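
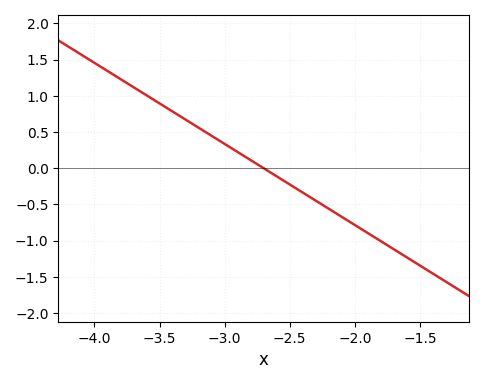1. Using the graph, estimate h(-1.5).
-1.34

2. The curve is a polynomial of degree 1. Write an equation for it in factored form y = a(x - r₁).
y = -1.12(x + 2.7)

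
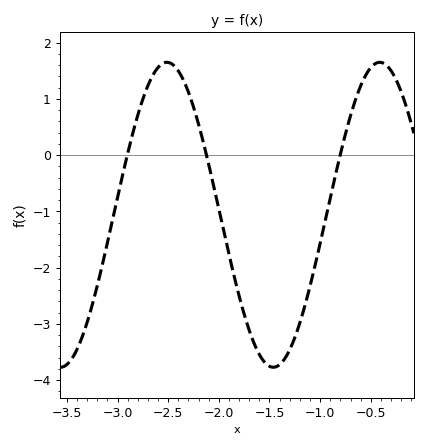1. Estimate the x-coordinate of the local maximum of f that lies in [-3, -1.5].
-2.5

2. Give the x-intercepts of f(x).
-2.9, -2.1, -0.8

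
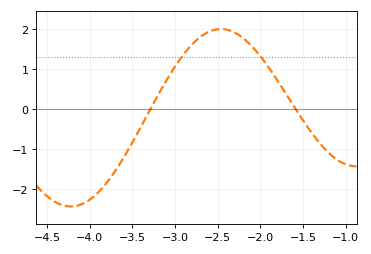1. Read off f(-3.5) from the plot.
-0.8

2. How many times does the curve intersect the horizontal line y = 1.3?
2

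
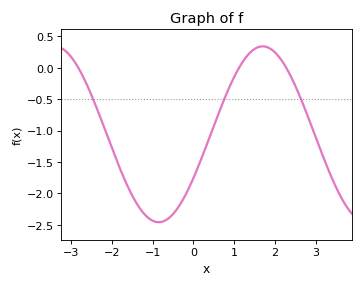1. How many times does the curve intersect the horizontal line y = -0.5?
3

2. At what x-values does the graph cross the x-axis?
-2.8, 1.1, 2.3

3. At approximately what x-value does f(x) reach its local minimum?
-0.9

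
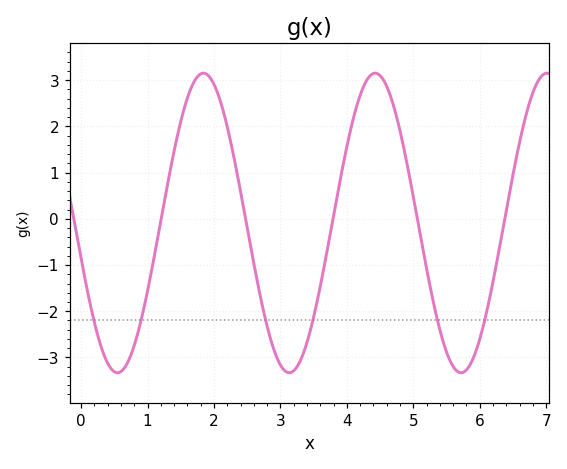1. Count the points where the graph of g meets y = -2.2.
6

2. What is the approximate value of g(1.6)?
2.6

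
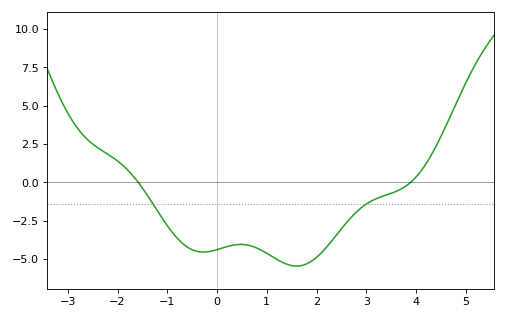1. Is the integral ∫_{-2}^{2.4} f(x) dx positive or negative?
negative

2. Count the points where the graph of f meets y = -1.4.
2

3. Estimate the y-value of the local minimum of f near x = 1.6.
-5.47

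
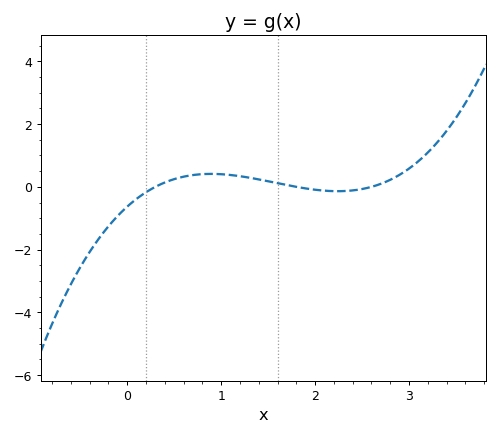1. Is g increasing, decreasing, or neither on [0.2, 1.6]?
neither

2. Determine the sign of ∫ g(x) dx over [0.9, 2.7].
positive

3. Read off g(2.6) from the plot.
0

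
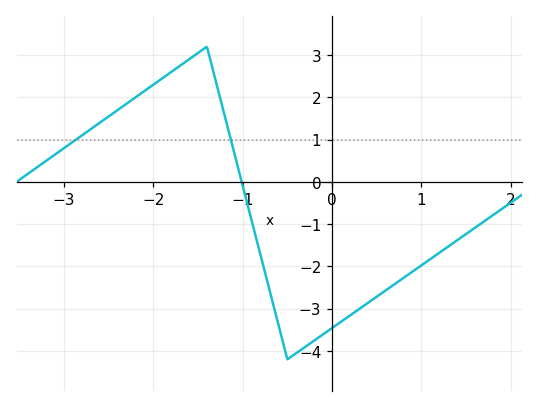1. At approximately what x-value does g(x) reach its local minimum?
-0.5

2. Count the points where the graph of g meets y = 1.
2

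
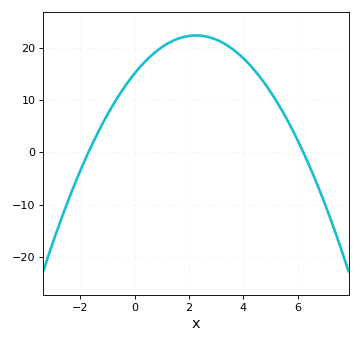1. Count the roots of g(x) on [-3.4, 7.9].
2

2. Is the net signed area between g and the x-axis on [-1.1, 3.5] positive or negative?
positive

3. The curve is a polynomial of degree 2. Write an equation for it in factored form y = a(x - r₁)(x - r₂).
y = -1.43(x + 1.7)(x - 6.2)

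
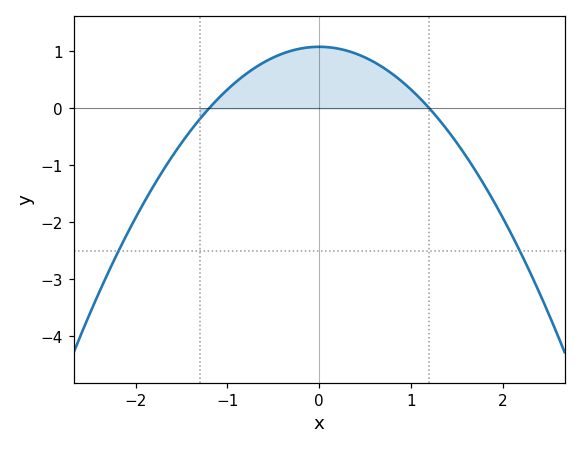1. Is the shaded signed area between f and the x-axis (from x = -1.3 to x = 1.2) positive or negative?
positive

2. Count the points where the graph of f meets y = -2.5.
2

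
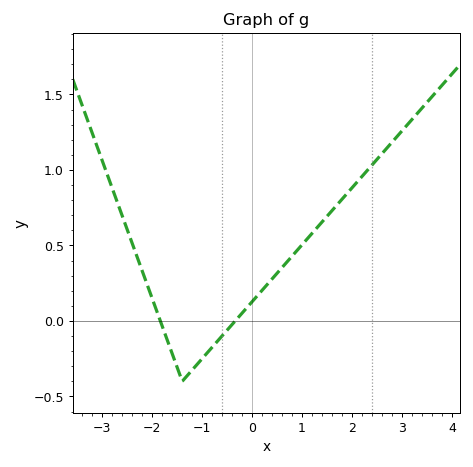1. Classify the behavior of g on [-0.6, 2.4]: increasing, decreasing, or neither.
increasing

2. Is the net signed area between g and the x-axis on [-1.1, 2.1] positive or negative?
positive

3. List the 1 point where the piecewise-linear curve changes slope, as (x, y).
(-1.4, -0.4)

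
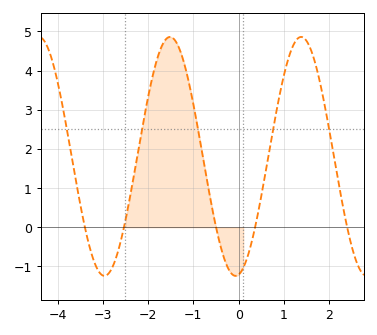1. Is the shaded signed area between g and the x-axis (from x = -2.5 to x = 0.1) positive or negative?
positive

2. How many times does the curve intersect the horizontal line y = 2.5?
5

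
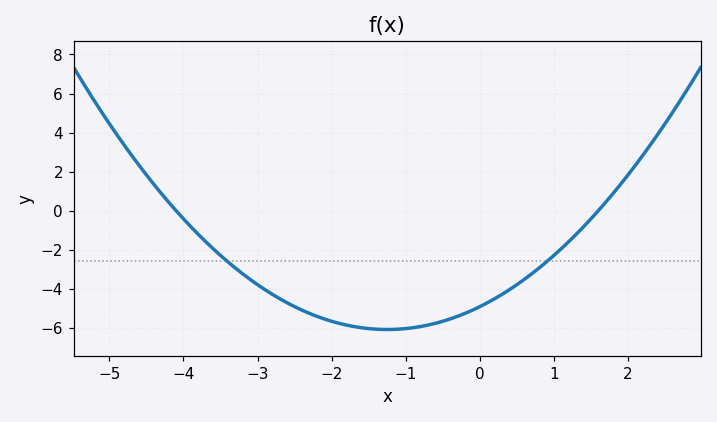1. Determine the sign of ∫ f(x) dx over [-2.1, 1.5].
negative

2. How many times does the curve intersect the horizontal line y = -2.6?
2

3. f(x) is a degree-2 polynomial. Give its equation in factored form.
y = 0.75(x + 4.1)(x - 1.6)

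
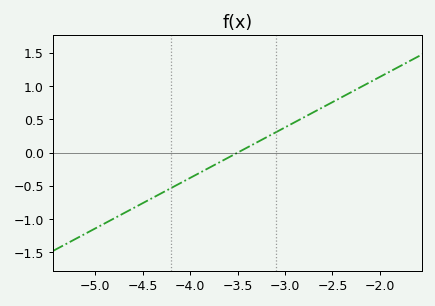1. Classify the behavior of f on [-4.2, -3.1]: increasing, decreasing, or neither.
increasing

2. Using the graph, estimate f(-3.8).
-0.25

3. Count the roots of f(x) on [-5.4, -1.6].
1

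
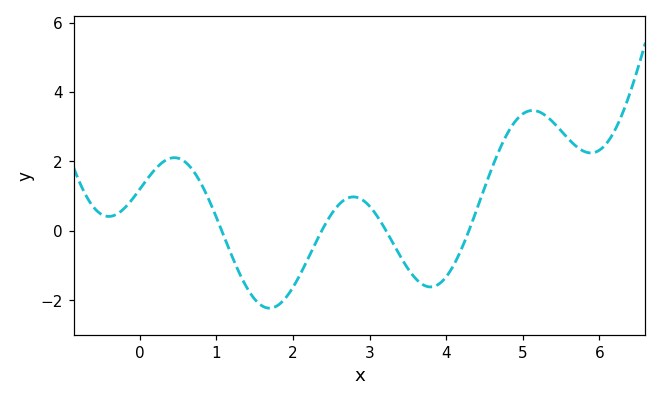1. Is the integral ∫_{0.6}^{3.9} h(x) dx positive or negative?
negative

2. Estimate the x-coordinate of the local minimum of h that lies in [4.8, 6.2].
5.9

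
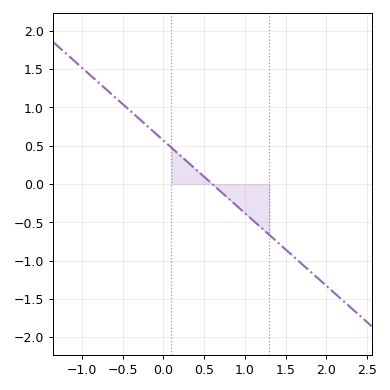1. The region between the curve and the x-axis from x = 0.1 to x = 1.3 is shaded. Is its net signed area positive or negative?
negative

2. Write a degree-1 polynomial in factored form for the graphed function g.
y = -0.95(x - 0.6)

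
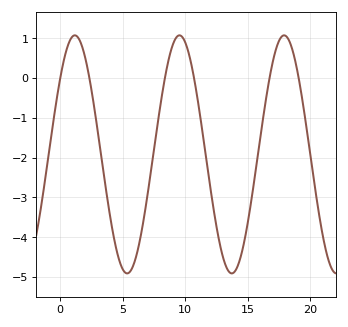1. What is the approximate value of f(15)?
-3.67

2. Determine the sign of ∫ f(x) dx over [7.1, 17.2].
negative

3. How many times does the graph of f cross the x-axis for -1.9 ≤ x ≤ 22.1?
6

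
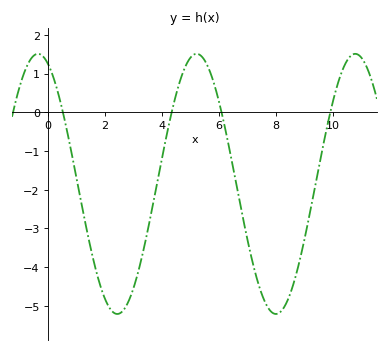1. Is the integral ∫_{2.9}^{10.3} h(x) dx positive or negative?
negative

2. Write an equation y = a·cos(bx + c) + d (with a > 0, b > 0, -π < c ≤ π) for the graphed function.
y = 3.36cos(1.13x + 0.38) - 1.85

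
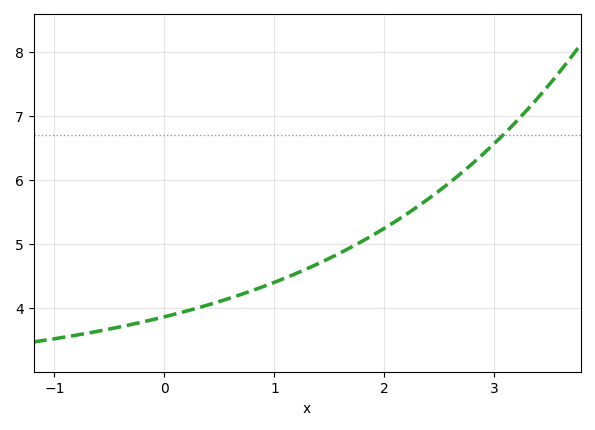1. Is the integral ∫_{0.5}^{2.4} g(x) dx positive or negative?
positive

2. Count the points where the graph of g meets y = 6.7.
1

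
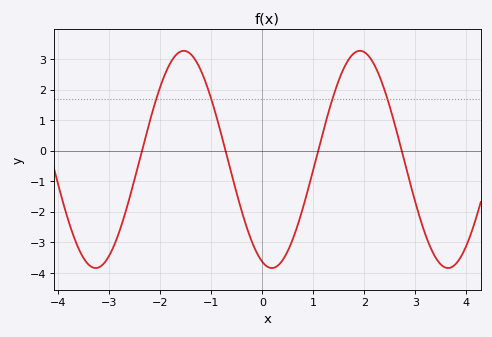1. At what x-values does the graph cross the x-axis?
-2.4, -0.8, 1, 2.8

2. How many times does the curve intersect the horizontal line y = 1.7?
4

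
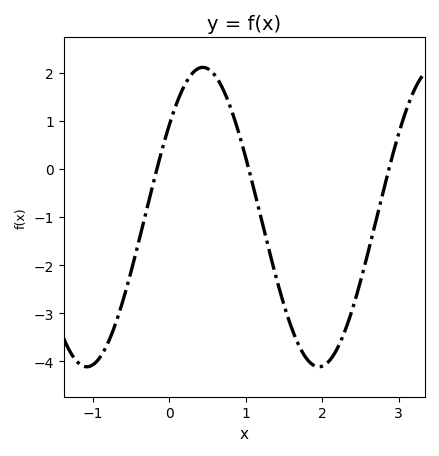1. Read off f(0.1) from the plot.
1.4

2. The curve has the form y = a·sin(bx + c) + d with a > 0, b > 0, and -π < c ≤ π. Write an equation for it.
y = 3.11sin(2.1x + 0.66) - 1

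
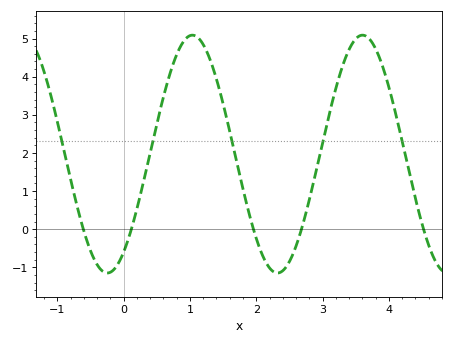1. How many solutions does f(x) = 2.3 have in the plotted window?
5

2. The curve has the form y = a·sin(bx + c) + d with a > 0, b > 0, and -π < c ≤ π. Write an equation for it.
y = 3.12sin(2.45x - 0.97) + 1.97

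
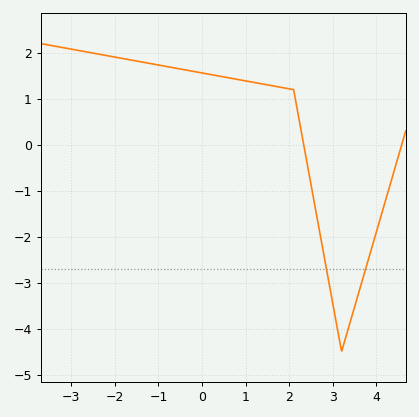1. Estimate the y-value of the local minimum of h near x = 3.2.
-4.49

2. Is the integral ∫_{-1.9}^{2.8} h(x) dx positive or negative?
positive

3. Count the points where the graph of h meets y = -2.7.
2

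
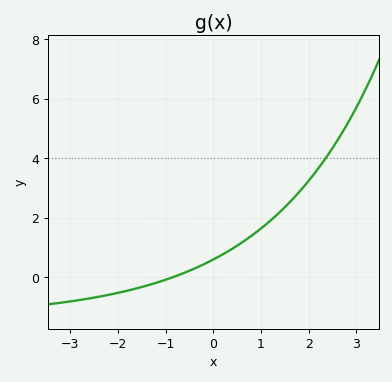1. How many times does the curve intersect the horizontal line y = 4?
1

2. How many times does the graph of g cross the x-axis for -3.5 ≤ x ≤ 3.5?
1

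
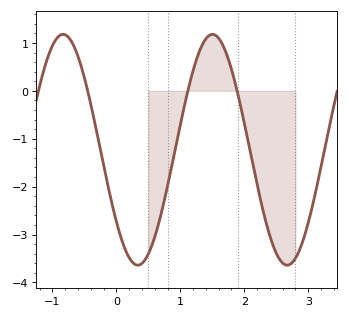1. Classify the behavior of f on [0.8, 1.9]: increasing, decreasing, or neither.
neither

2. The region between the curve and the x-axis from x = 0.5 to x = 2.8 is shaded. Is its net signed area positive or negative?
negative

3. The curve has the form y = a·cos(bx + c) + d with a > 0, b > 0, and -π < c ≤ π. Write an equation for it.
y = 2.41cos(2.7x + 2.2) - 1.23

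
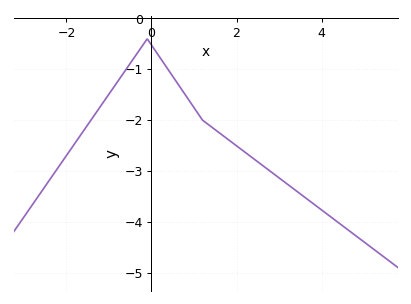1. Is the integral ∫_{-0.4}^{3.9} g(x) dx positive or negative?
negative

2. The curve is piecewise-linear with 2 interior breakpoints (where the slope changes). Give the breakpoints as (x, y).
(-0.1, -0.4); (1.2, -2)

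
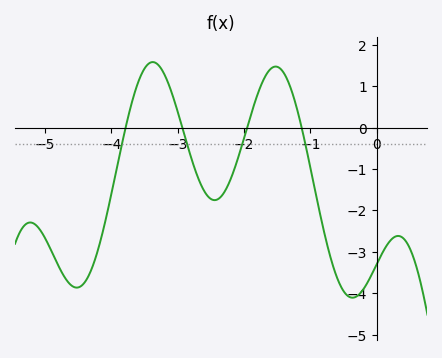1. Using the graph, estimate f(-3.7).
0.548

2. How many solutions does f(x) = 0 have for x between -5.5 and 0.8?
4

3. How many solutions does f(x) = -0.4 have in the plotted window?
4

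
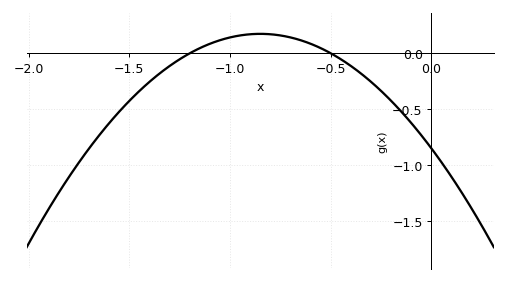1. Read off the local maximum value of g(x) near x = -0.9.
0.15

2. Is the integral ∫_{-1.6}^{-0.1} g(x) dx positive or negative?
negative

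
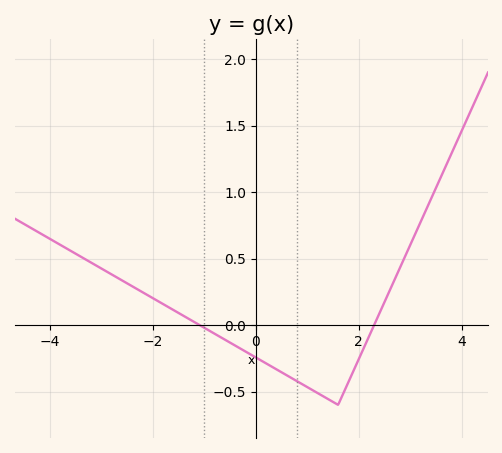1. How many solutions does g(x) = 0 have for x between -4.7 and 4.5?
2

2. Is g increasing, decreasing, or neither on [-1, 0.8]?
decreasing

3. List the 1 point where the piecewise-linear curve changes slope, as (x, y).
(1.6, -0.6)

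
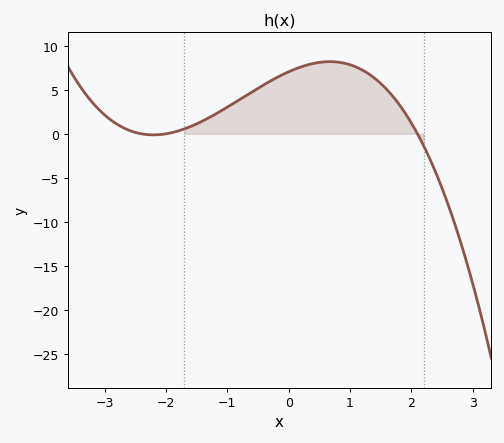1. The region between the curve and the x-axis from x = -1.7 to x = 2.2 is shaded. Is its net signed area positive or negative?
positive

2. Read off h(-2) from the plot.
0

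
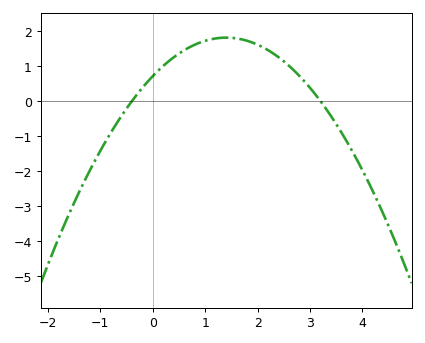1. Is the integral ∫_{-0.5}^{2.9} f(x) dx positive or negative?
positive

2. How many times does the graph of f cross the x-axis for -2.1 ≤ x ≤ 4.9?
2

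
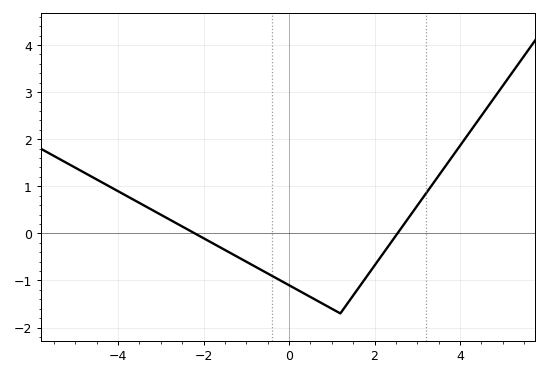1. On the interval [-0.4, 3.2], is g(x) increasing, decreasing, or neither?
neither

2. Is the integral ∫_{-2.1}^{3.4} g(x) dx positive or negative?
negative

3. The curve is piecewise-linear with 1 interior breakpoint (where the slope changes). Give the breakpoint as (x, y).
(1.2, -1.7)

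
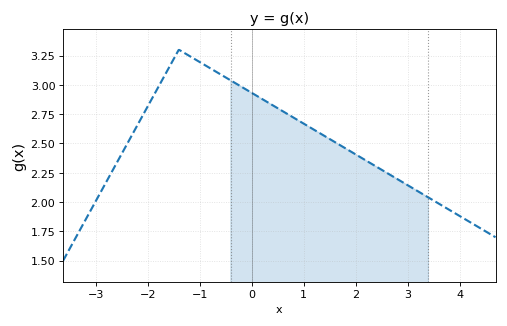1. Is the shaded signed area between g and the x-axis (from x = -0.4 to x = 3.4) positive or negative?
positive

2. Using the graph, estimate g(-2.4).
2.5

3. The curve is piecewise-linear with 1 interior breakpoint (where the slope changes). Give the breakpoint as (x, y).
(-1.4, 3.3)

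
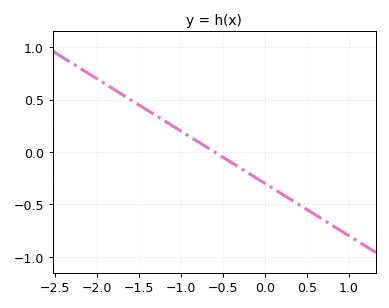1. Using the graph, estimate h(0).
-0.3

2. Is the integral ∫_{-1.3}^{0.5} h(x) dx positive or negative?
negative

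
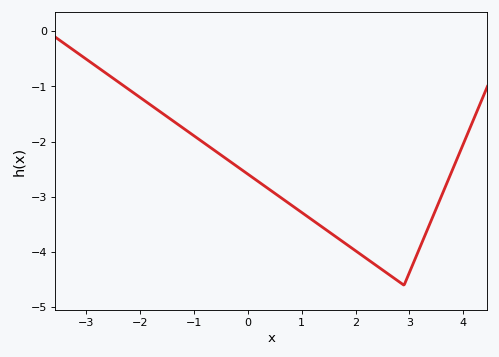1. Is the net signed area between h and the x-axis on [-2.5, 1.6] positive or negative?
negative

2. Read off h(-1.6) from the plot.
-1.47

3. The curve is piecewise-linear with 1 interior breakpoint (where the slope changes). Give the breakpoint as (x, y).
(2.9, -4.6)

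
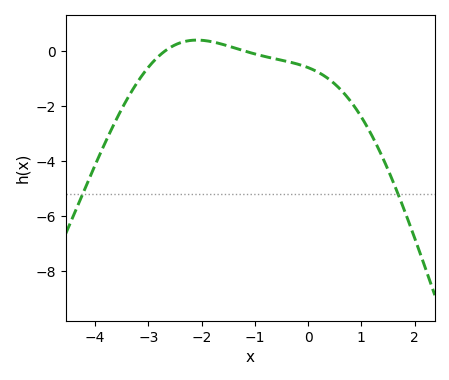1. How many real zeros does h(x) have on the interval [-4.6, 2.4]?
2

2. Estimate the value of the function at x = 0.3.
-0.895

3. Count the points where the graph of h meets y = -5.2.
2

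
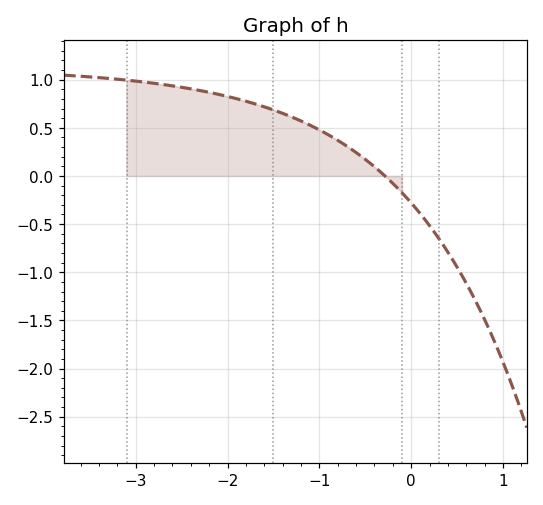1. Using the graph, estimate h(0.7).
-1.3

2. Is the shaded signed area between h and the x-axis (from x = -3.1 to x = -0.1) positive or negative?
positive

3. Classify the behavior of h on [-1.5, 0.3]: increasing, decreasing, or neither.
decreasing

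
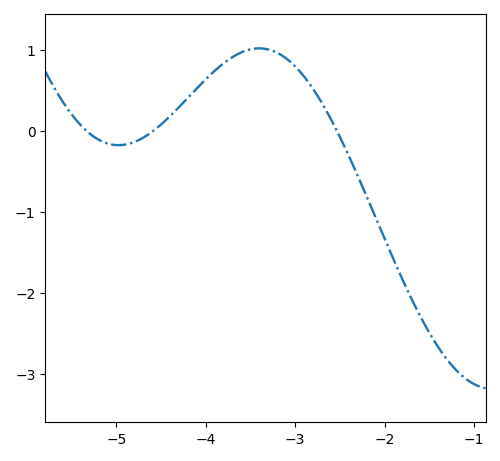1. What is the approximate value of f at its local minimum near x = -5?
-0.175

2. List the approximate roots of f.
-5.33, -4.59, -2.53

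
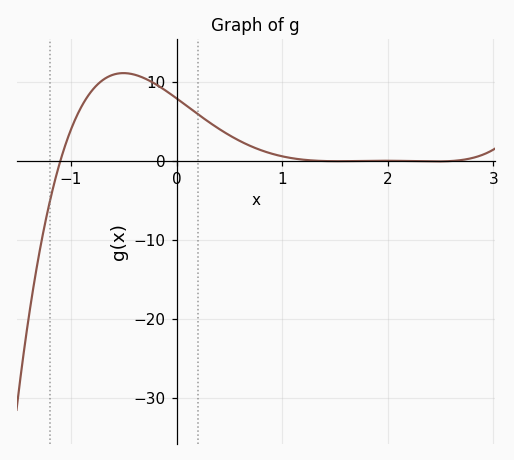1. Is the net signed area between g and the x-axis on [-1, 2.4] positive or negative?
positive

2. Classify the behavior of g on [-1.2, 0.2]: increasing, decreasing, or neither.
neither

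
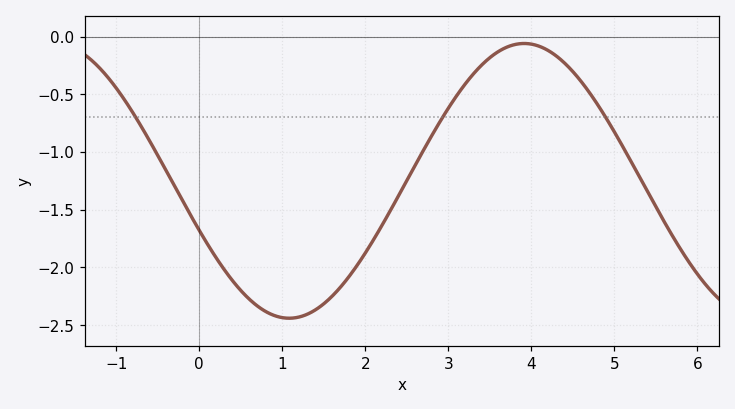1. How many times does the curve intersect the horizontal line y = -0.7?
3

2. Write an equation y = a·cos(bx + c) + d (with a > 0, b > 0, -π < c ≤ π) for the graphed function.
y = 1.19cos(1.1x + 1.9) - 1.25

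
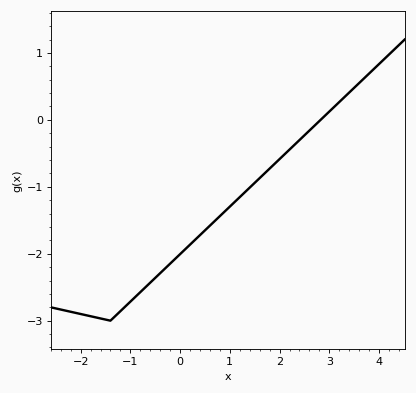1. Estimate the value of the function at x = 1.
-1.3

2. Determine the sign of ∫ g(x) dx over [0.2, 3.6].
negative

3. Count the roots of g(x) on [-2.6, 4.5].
1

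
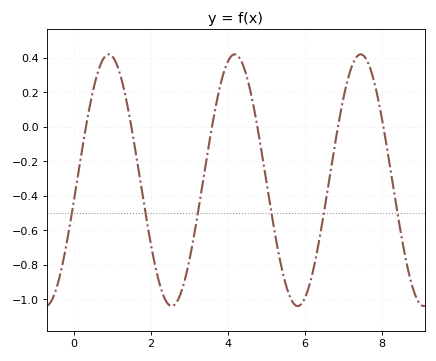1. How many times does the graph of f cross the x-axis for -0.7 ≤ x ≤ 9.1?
6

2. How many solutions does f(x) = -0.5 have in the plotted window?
6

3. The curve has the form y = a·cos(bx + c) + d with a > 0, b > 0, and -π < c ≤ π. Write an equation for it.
y = 0.73cos(1.92x - 1.74) - 0.31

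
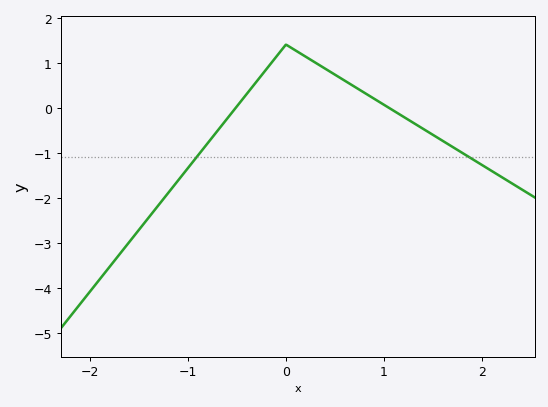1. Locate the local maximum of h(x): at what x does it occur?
-0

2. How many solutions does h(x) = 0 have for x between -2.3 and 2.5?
2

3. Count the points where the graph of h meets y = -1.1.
2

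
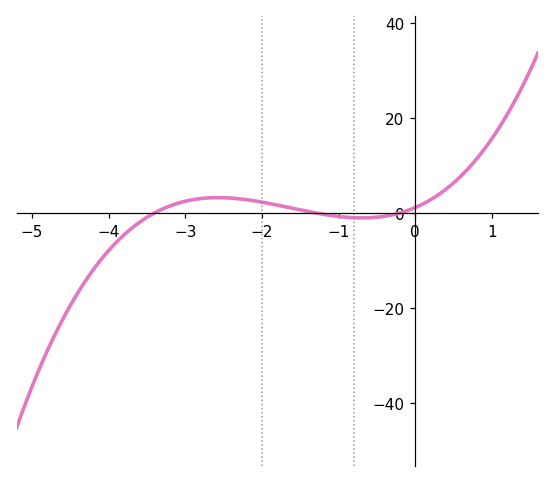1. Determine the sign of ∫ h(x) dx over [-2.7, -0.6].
positive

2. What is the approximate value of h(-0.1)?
0.511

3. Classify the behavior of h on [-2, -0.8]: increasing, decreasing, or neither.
decreasing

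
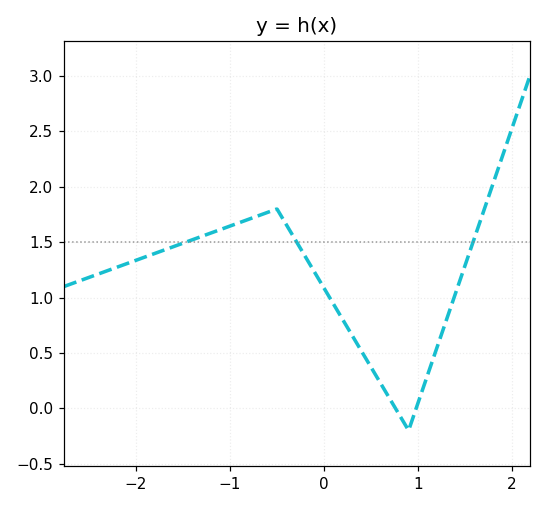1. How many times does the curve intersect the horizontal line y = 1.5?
3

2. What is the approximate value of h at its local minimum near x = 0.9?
-0.2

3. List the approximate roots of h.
0.8, 1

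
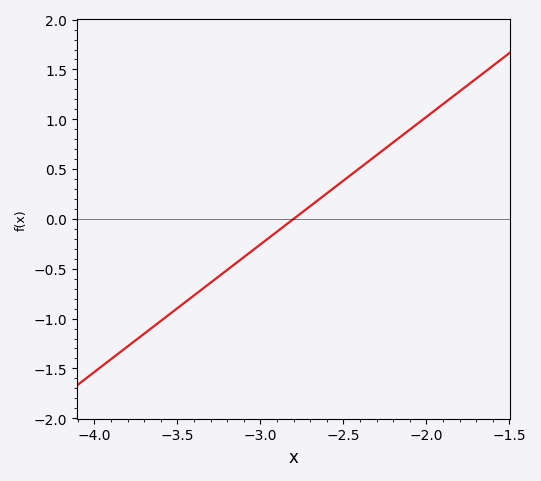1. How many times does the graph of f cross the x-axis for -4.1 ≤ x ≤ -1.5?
1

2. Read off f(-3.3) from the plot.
-0.65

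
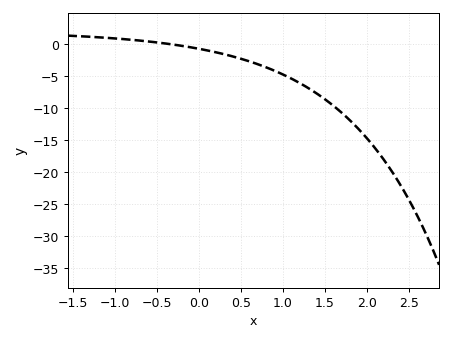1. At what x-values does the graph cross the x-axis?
-0.3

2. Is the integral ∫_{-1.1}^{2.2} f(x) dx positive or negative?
negative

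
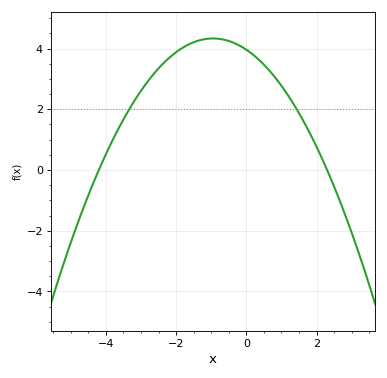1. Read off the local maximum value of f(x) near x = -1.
4.4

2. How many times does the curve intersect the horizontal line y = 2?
2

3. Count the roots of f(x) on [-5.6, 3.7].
2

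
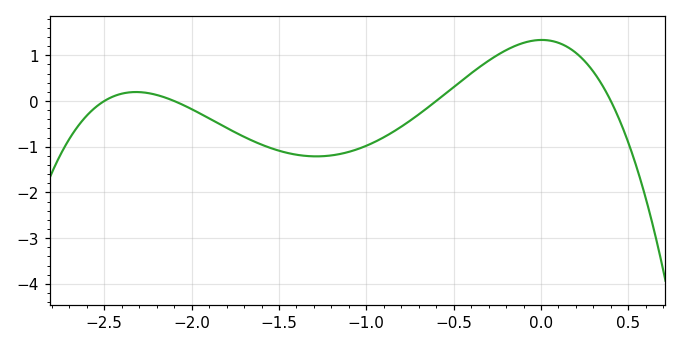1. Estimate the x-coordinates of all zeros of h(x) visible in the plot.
-2.5, -2.1, -0.6, 0.4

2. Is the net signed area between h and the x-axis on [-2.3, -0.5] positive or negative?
negative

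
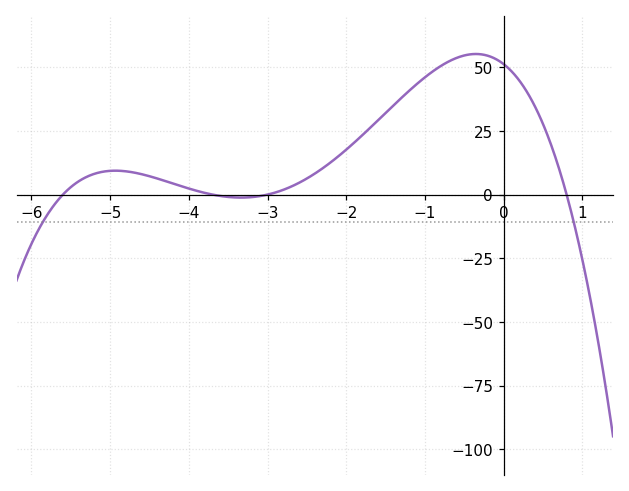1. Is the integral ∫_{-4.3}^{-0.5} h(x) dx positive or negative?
positive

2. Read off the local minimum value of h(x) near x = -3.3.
-2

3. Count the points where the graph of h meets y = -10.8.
2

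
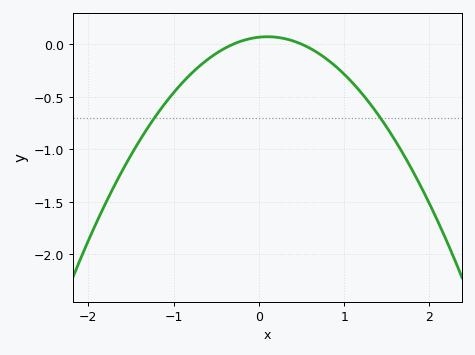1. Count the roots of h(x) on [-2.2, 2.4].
2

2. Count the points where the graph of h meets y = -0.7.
2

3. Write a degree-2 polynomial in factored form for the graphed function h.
y = -0.44(x + 0.3)(x - 0.5)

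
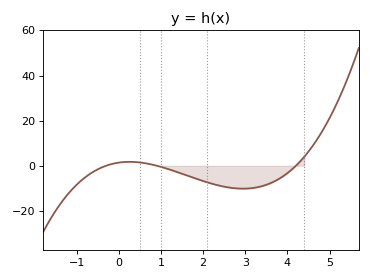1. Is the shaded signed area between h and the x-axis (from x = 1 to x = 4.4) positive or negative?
negative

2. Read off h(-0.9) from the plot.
-6.72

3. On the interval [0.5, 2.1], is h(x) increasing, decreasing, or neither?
decreasing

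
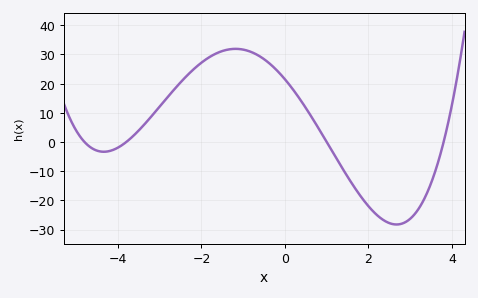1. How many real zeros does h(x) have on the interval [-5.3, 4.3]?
4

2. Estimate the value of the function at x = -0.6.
29.3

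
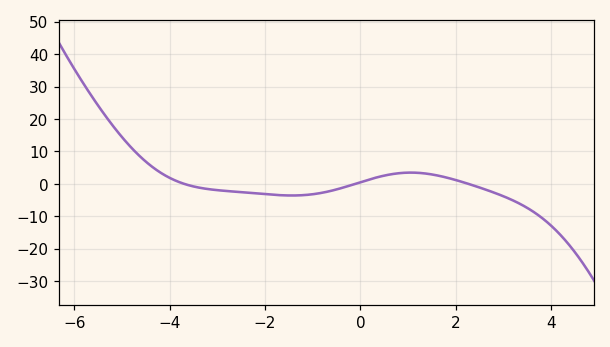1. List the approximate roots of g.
-3.69, -0.112, 2.27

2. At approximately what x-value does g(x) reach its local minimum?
-1.44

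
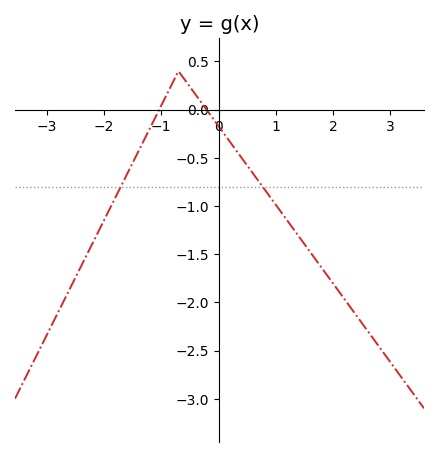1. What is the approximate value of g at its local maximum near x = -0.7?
0.4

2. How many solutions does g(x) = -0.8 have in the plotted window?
2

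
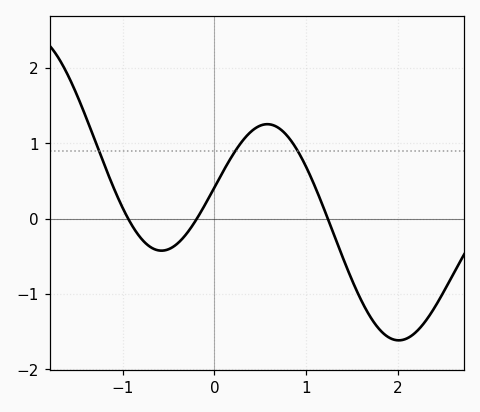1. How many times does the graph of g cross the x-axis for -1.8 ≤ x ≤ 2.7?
3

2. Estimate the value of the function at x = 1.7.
-1.3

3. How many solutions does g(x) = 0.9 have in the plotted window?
3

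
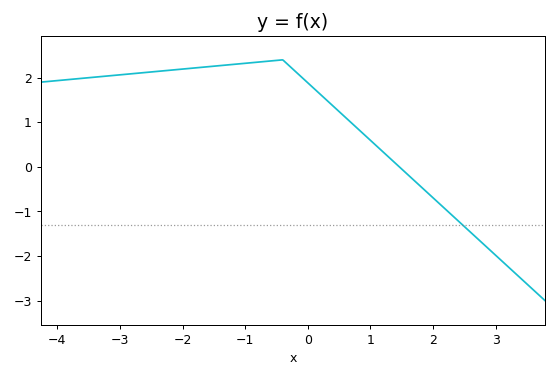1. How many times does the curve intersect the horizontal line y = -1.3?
1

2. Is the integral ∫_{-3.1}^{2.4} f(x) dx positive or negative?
positive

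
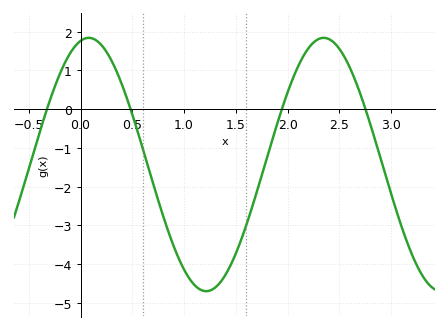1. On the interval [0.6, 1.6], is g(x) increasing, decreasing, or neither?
neither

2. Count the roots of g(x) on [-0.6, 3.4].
4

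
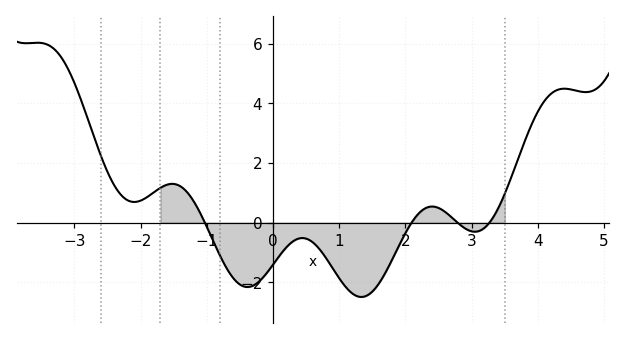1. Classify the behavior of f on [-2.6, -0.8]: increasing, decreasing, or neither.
neither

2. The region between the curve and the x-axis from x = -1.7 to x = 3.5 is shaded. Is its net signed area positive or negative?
negative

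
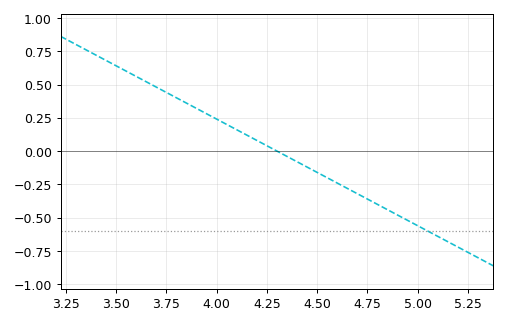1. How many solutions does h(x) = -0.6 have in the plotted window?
1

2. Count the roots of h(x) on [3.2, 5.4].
1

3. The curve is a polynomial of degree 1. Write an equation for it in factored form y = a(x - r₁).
y = -0.8(x - 4.3)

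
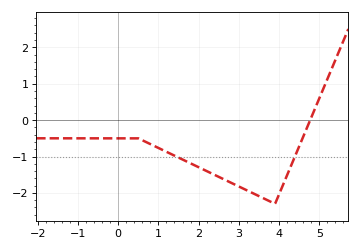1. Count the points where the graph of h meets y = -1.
2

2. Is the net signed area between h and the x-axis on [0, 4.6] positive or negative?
negative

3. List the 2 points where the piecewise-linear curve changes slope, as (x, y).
(0.5, -0.5); (3.9, -2.3)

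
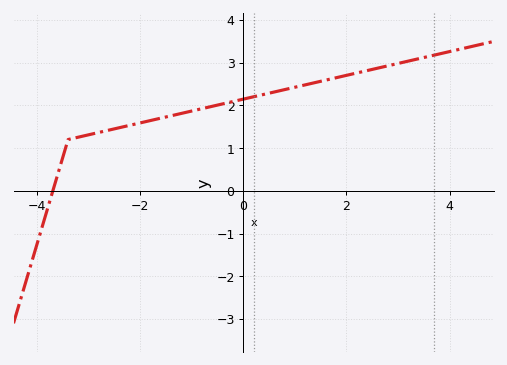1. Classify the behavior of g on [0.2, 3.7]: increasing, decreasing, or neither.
increasing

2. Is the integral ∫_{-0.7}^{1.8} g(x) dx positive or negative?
positive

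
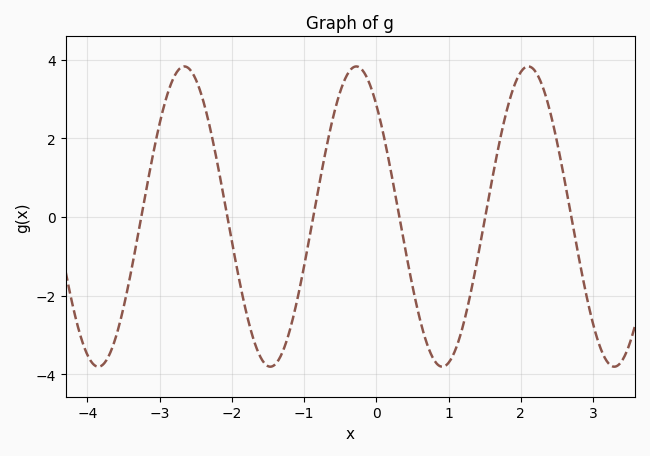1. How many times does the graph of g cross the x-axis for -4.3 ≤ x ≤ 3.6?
6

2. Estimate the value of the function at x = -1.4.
-3.8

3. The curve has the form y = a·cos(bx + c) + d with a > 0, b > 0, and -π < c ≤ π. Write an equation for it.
y = 3.82cos(2.6x + 0.73) + 0.01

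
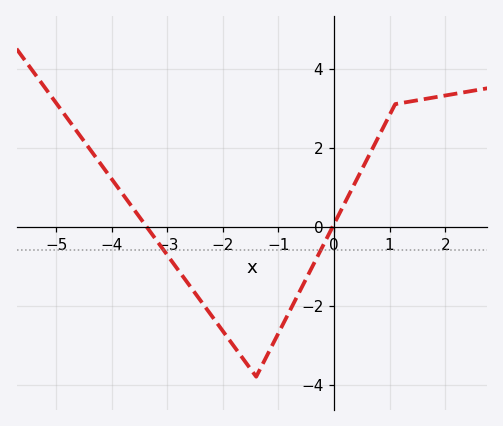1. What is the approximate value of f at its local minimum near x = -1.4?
-3.8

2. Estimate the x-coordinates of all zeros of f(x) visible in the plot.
-3.37, -0.023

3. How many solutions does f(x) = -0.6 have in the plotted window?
2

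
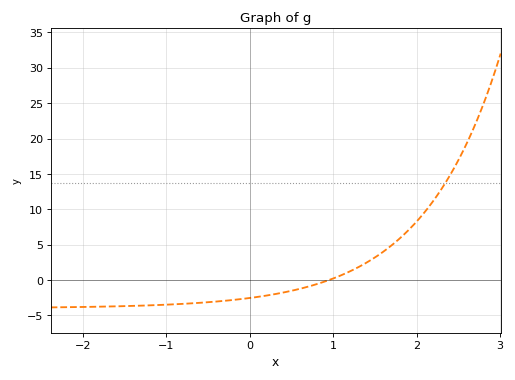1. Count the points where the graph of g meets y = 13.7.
1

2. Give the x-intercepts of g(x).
0.9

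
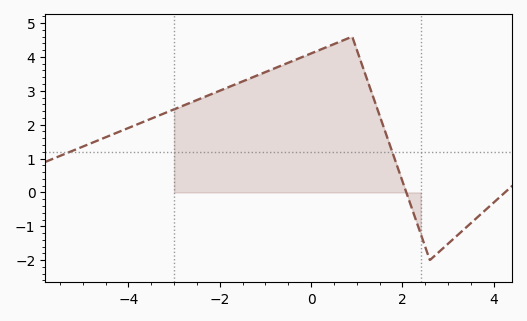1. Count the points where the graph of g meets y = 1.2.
2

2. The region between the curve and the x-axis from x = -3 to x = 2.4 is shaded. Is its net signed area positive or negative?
positive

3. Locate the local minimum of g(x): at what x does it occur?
2.6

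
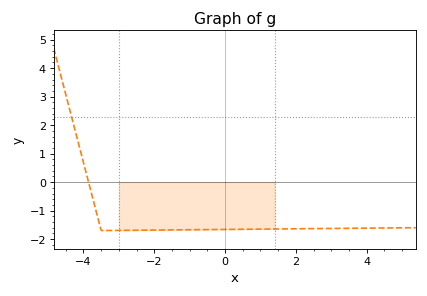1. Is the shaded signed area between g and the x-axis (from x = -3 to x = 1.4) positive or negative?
negative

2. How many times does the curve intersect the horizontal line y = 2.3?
1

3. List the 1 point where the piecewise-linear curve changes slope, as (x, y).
(-3.5, -1.7)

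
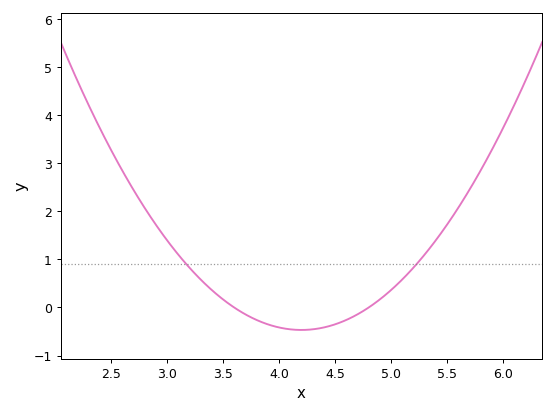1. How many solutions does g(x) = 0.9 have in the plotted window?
2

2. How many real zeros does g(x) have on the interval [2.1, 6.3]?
2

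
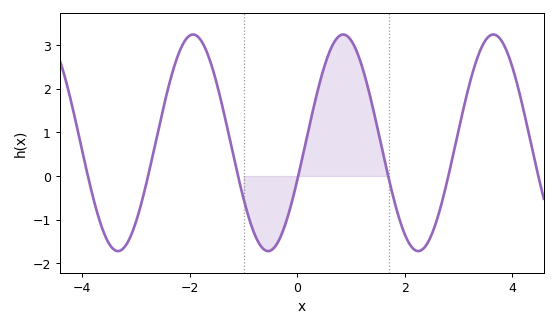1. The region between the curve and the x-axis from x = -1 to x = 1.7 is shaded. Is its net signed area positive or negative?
positive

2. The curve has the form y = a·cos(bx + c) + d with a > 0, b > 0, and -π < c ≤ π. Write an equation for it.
y = 2.48cos(2.25x - 1.92) + 0.76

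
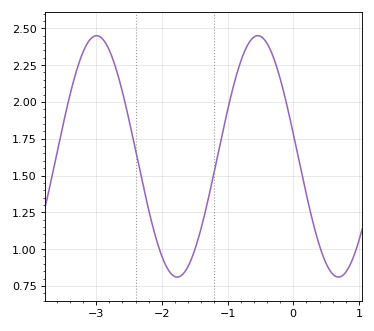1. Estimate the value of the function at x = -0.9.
2.12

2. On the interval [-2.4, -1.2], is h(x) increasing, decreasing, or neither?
neither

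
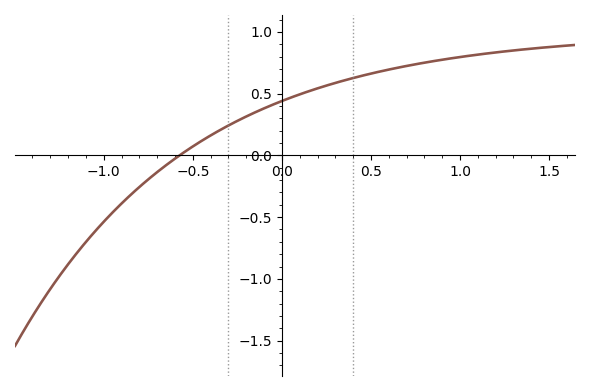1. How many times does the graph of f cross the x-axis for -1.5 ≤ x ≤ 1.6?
1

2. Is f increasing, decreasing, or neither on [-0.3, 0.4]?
increasing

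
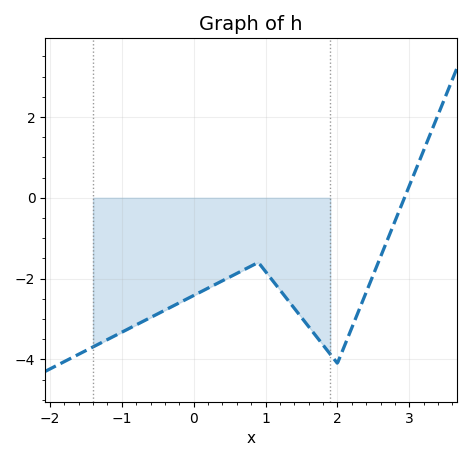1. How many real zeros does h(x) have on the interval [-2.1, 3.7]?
1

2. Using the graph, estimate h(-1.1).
-3.42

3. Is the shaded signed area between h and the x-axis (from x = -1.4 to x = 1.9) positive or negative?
negative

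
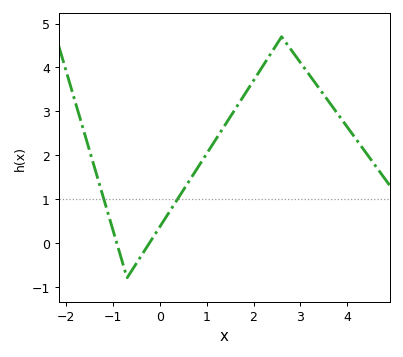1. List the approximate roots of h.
-0.9, -0.2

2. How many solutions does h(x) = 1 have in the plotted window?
2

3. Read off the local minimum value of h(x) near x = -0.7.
-0.8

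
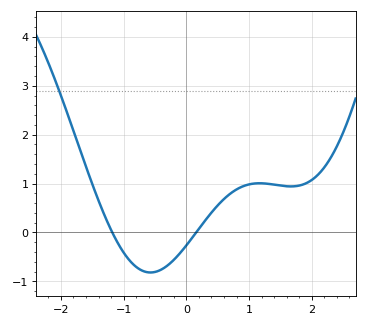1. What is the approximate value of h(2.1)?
1.2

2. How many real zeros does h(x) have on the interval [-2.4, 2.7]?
2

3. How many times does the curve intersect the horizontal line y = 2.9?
1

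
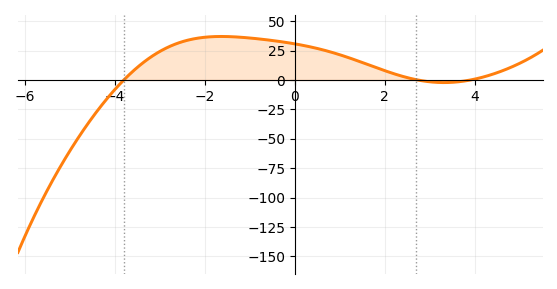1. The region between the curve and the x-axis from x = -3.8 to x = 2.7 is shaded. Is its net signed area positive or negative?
positive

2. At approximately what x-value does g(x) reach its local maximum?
-1.64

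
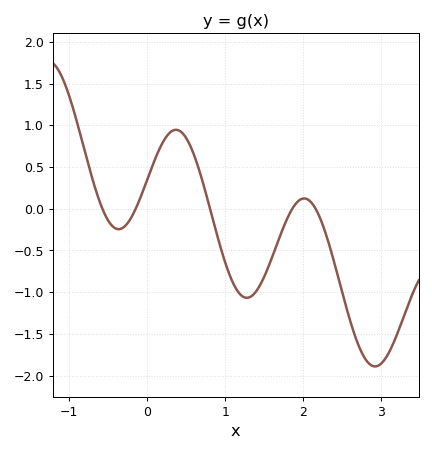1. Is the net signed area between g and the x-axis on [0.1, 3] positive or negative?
negative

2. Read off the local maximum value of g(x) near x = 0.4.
0.945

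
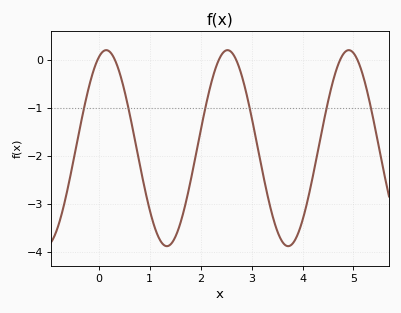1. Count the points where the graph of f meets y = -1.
6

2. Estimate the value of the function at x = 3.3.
-2.8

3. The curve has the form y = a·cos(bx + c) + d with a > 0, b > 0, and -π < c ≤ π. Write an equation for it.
y = 2.04cos(2.6x - 0.39) - 1.84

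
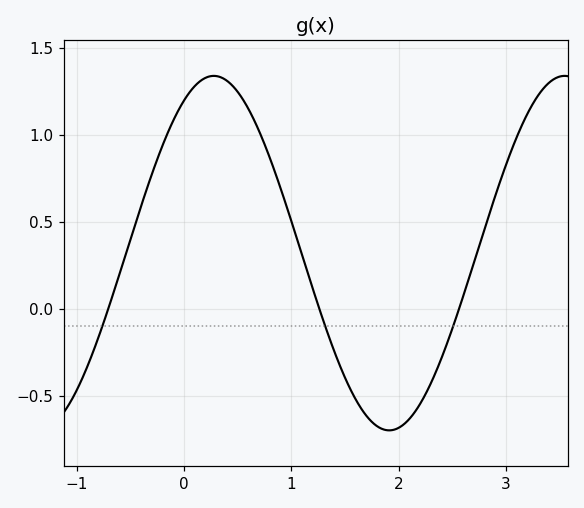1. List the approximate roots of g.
-0.709, 1.26, 2.56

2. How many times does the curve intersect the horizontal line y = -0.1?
3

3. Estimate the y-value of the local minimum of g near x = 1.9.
-0.7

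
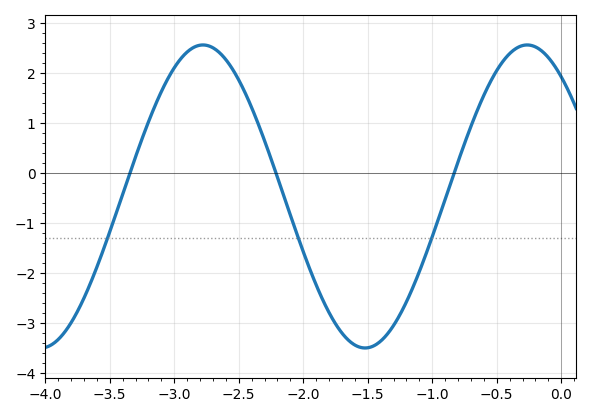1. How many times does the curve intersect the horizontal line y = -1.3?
3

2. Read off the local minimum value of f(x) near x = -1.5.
-3.5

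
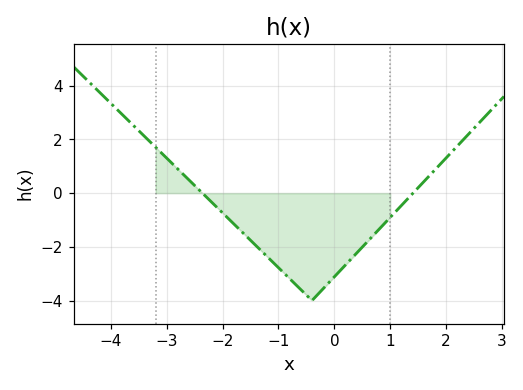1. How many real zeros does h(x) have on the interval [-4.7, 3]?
2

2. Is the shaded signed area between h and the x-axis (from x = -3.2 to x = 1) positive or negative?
negative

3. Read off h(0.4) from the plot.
-2.2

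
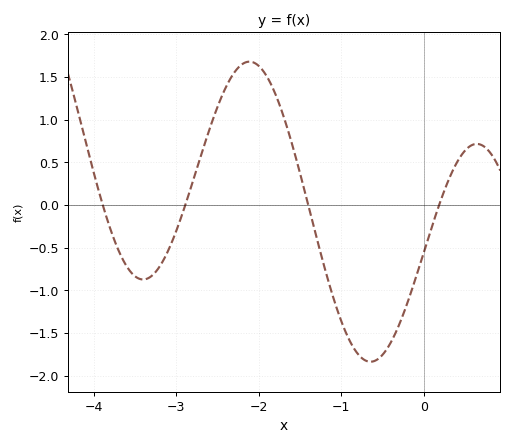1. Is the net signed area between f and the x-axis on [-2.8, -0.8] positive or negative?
positive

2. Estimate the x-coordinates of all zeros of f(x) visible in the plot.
-3.9, -2.9, -1.4, 0.2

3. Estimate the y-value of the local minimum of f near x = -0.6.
-1.85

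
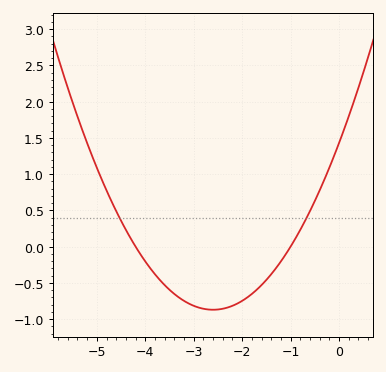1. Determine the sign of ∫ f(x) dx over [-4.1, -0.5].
negative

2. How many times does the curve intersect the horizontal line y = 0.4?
2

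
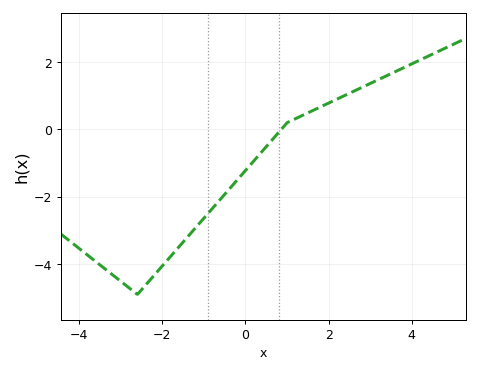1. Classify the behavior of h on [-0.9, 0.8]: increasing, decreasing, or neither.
increasing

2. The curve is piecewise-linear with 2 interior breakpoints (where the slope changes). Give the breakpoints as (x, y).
(-2.6, -4.9); (1, 0.2)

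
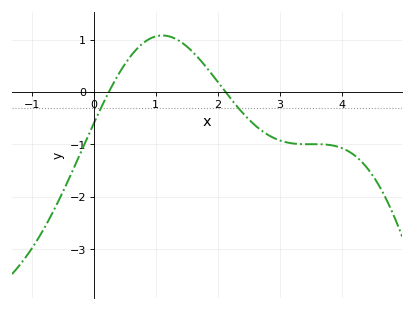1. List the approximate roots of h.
0.2, 2.1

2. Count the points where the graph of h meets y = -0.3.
2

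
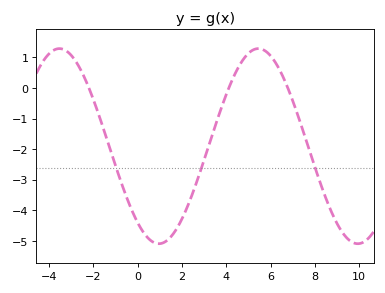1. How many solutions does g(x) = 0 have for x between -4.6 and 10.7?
3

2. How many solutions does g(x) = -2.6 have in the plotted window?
3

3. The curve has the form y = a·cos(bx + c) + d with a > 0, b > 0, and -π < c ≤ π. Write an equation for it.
y = 3.19cos(0.7x + 2.5) - 1.9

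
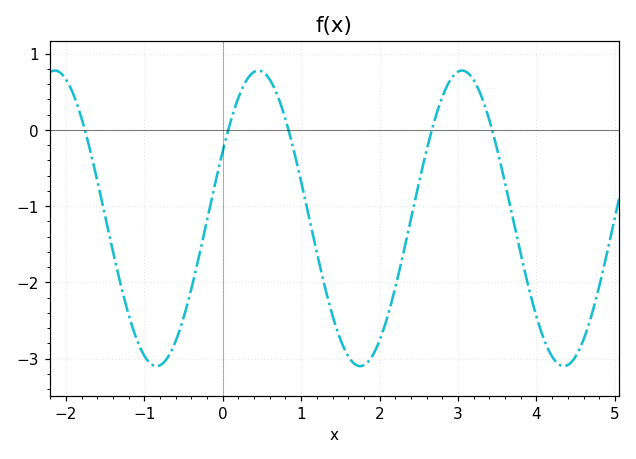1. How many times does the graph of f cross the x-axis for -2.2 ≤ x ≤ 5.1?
5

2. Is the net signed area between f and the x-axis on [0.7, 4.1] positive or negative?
negative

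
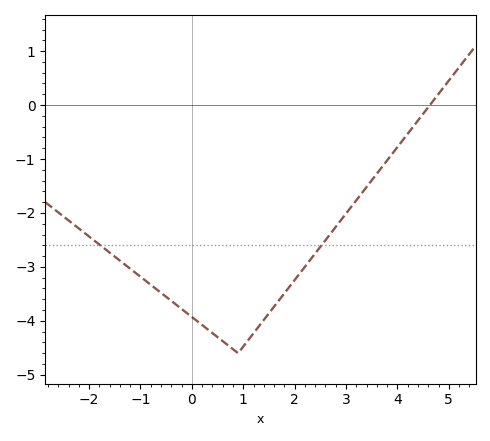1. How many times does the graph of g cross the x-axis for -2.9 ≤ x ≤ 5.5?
1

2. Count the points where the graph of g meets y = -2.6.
2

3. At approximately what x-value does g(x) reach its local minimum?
0.9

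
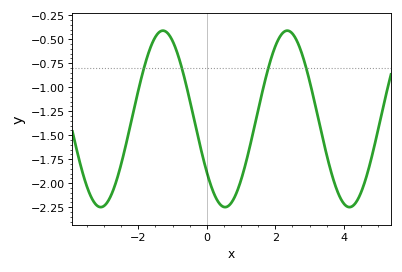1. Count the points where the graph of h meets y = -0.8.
4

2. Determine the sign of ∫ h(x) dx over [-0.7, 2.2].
negative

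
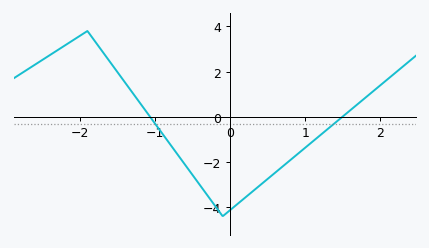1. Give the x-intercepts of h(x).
-1.07, 1.49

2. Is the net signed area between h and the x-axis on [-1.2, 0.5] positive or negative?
negative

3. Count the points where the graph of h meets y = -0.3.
2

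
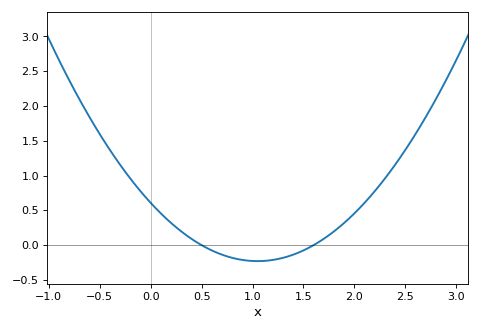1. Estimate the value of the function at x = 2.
0.456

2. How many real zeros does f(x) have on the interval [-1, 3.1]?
2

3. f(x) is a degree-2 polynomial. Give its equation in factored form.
y = 0.76(x - 0.5)(x - 1.6)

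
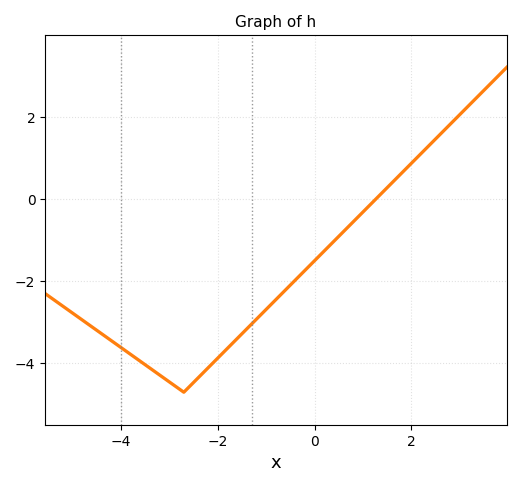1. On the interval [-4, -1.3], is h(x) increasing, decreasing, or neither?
neither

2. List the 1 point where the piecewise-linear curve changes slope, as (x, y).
(-2.7, -4.7)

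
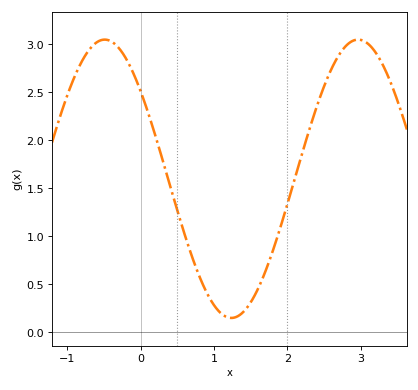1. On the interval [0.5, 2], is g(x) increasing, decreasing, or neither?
neither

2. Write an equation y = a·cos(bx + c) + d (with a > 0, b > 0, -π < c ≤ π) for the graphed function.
y = 1.45cos(1.82x + 0.892) + 1.6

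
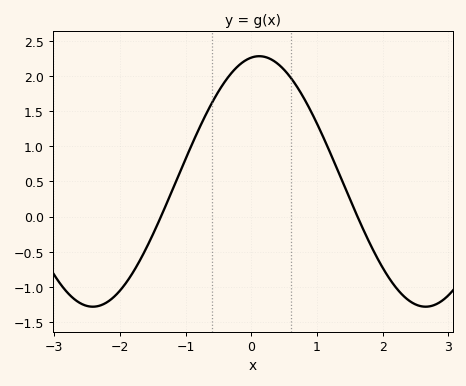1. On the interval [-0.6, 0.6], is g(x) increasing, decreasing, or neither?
neither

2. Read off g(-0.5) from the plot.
1.78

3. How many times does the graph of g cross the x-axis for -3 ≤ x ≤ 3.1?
2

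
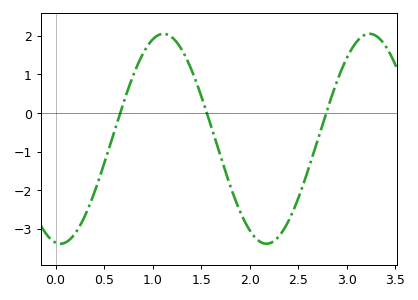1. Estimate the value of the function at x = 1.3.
1.64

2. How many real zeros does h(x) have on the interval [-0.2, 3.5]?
3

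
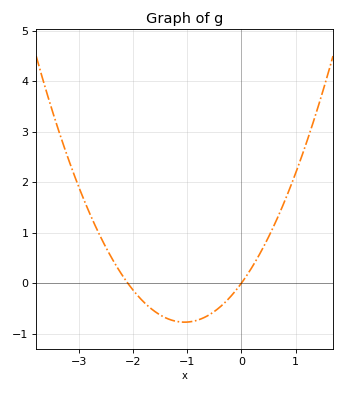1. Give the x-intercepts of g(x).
-2.1, 0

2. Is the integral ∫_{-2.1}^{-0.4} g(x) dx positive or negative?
negative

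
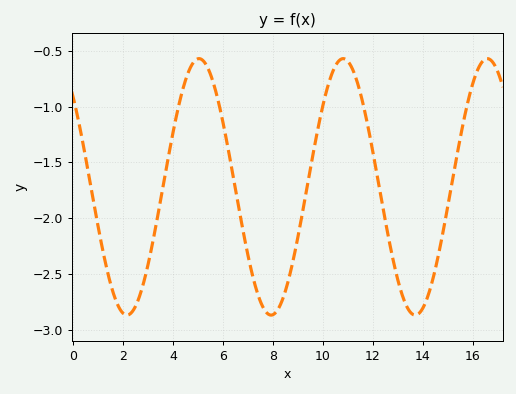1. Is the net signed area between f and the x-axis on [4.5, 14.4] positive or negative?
negative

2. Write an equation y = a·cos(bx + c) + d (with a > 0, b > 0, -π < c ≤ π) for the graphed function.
y = 1.15cos(1.1x + 0.78) - 1.72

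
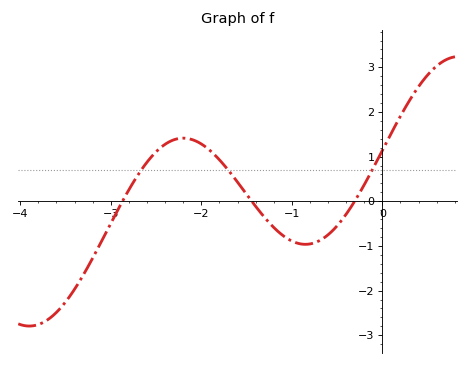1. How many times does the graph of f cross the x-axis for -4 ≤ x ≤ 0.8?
3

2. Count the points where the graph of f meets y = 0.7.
3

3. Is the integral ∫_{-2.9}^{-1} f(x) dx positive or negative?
positive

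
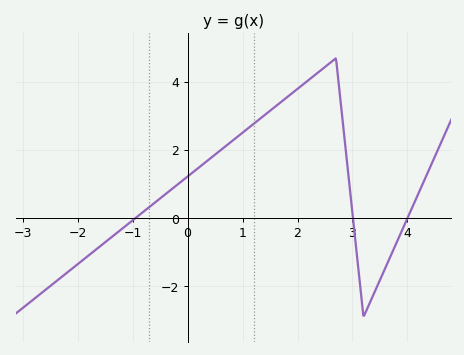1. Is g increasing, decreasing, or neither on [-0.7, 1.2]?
increasing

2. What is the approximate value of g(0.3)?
1.61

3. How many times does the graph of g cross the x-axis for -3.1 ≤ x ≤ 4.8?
3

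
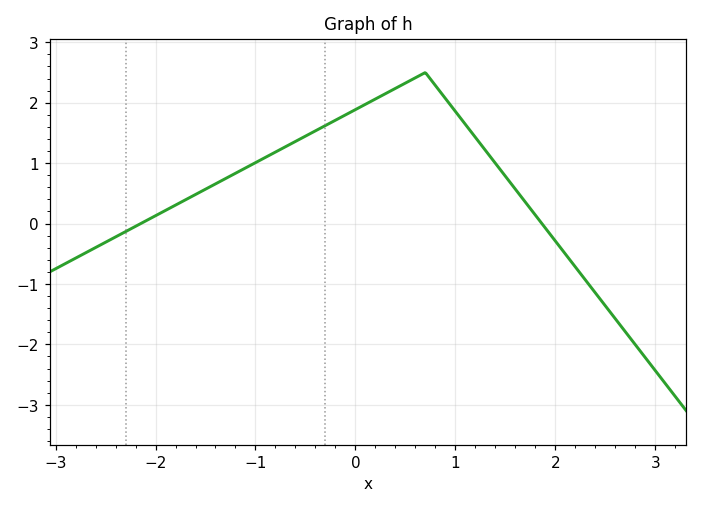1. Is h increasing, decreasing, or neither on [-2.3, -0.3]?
increasing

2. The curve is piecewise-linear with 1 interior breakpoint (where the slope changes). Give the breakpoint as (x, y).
(0.7, 2.5)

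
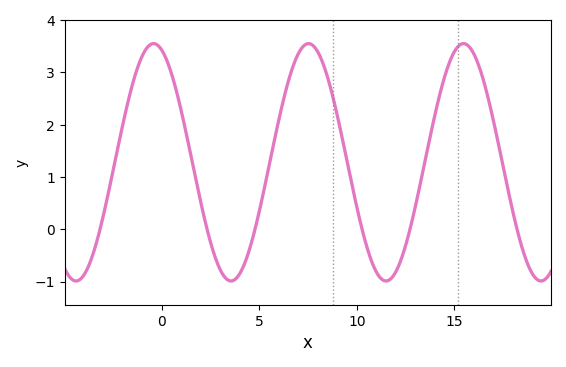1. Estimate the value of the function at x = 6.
2.1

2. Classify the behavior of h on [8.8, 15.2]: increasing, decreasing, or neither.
neither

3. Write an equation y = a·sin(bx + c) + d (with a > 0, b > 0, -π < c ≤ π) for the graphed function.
y = 2.27sin(0.79x + 1.9) + 1.28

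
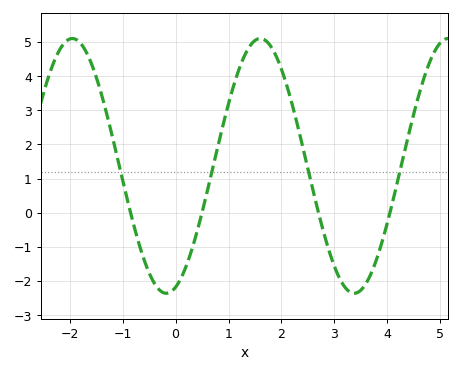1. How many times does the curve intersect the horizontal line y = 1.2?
4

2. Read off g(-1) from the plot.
1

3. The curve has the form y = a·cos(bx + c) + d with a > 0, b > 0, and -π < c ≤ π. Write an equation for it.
y = 3.73cos(1.8x - 2.8) + 1.37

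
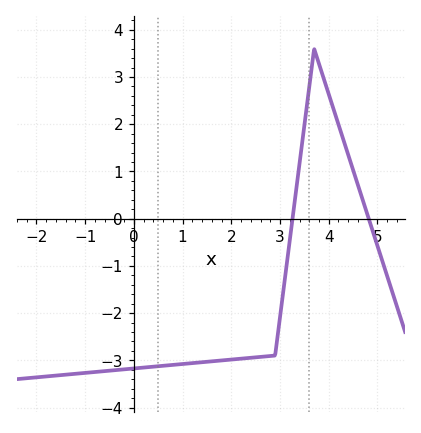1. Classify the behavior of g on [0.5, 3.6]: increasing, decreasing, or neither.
increasing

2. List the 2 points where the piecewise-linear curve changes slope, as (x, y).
(2.9, -2.9); (3.7, 3.6)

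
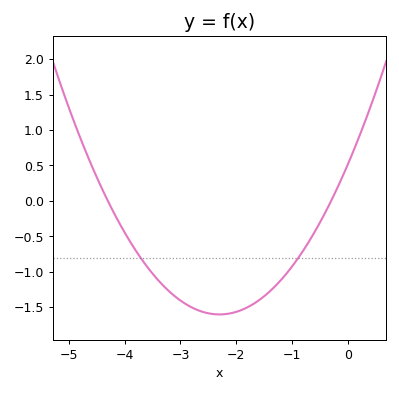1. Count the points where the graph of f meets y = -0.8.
2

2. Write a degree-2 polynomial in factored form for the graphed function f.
y = 0.4(x + 4.3)(x + 0.3)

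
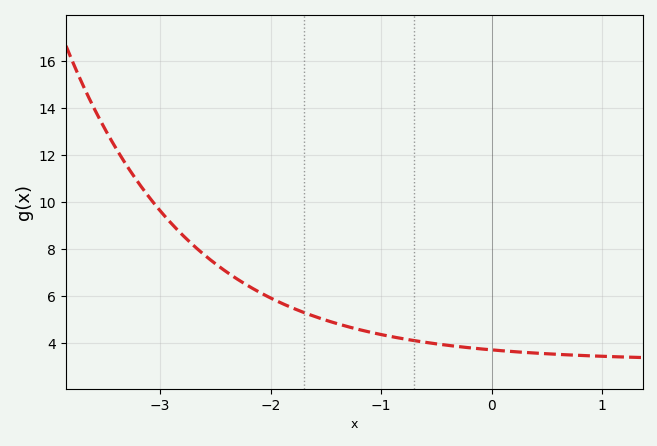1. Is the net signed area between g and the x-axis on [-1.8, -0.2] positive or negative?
positive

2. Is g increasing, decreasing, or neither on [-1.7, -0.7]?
decreasing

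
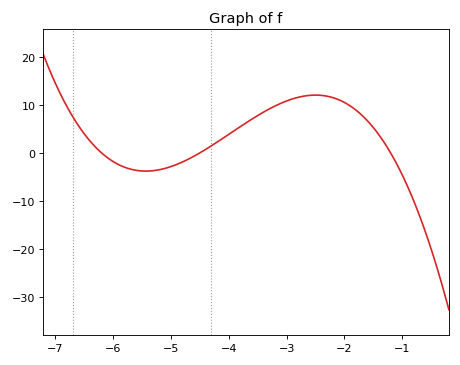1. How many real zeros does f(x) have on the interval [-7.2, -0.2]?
3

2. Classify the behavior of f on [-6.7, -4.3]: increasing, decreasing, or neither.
neither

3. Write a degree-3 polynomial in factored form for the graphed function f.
y = -1.25(x + 6.2)(x + 4.5)(x + 1.2)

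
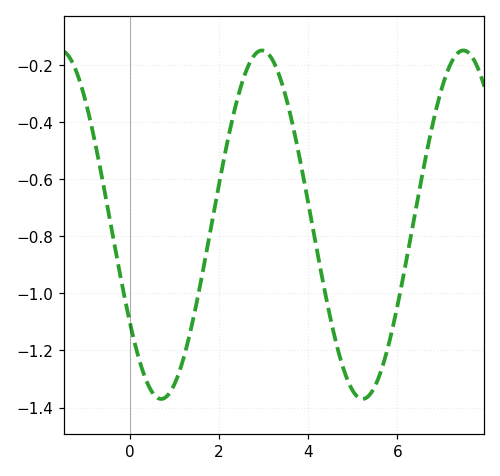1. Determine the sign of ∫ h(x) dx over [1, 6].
negative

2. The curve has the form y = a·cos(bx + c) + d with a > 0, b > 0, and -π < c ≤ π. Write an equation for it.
y = 0.61cos(1.4x + 2.2) - 0.76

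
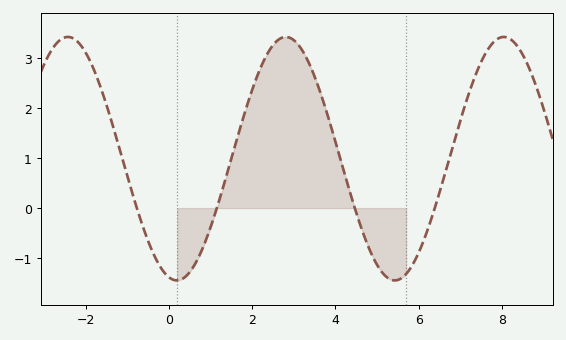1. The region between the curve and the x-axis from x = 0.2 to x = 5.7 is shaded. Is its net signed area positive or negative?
positive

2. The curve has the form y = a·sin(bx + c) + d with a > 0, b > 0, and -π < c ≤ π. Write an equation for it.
y = 2.44sin(1.2x - 1.8) + 0.99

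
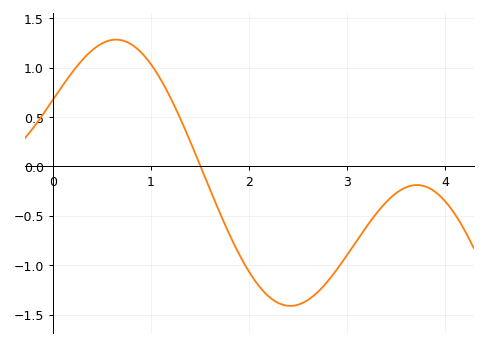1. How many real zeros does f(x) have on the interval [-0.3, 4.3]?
1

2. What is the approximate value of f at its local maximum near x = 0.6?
1.3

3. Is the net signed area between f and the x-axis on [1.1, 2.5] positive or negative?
negative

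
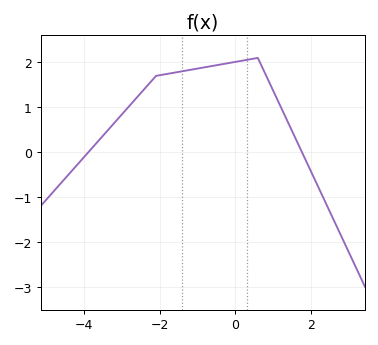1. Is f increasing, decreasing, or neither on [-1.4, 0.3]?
increasing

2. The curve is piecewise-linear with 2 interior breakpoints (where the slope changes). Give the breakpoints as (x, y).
(-2.1, 1.7); (0.6, 2.1)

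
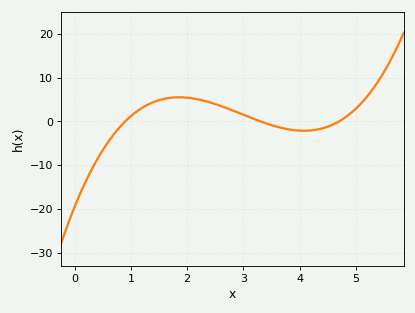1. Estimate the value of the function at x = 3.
1.5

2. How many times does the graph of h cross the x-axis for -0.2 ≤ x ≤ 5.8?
3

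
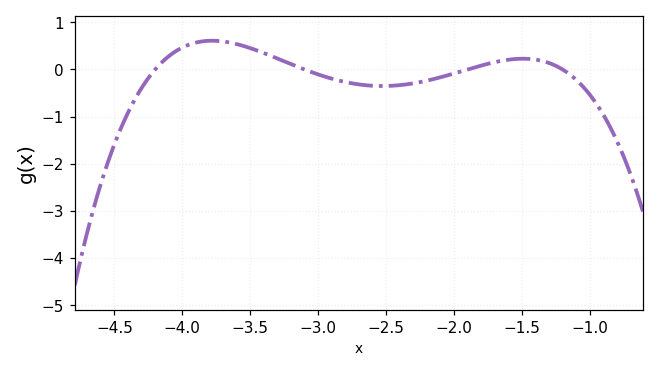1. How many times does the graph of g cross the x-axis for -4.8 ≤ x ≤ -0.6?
4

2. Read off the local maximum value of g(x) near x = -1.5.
0.2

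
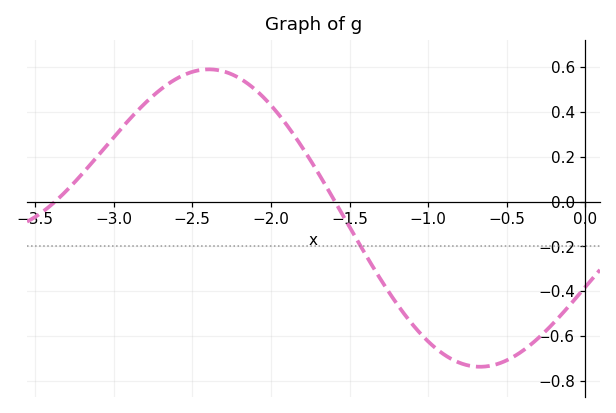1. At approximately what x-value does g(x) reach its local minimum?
-0.65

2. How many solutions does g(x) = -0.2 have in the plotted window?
1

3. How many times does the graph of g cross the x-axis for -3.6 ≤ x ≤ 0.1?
2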